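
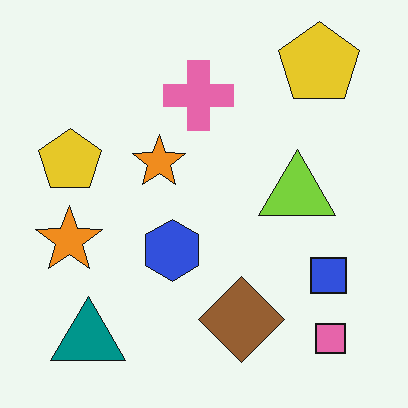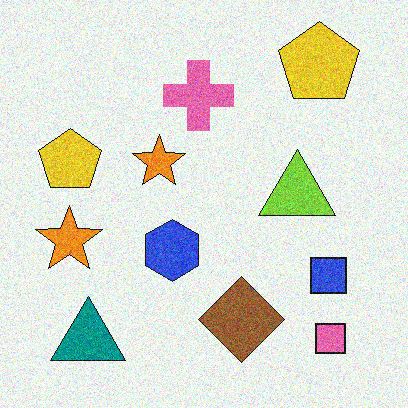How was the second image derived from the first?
The image was degraded with visible gaussian noise.

Random speckle covers the whole image, including the flat background.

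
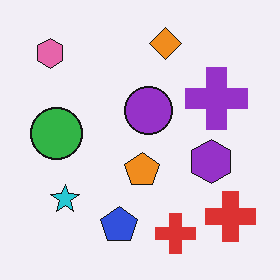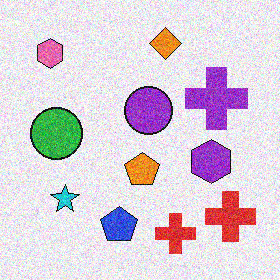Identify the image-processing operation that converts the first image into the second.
This is the original image degraded with moderate additive noise.

Random speckle covers the whole image, including the flat background.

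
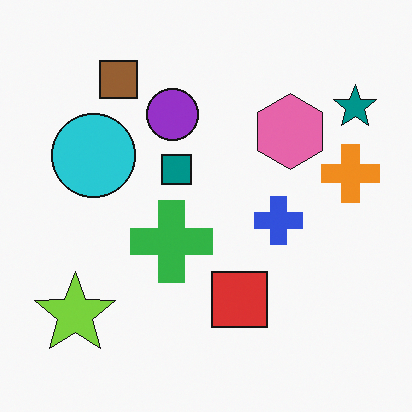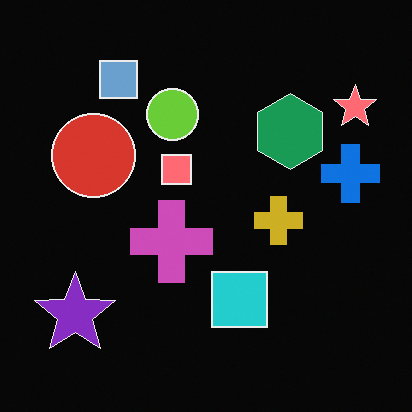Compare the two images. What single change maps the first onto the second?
It was color-inverted (negative).

The light background has become dark and every shape's color is its complement — a photographic negative.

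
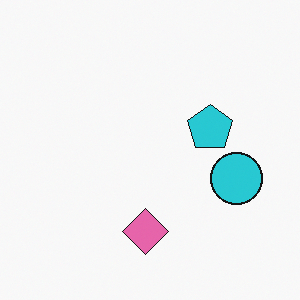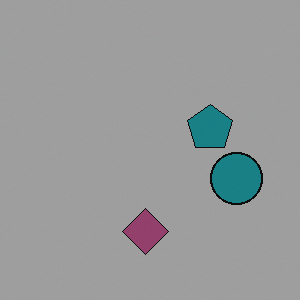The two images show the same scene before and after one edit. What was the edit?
The transformation is: darkened a lot.

Every pixel — background and shapes alike — is uniformly darkened.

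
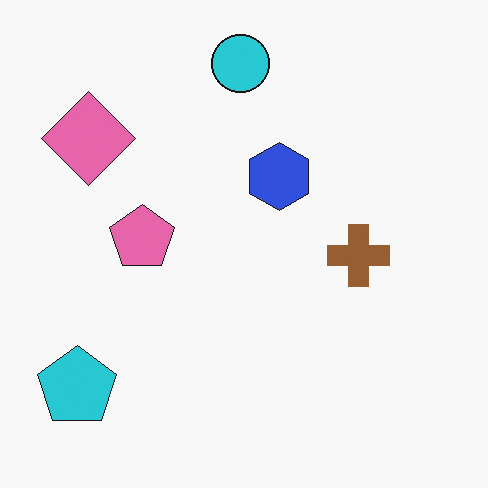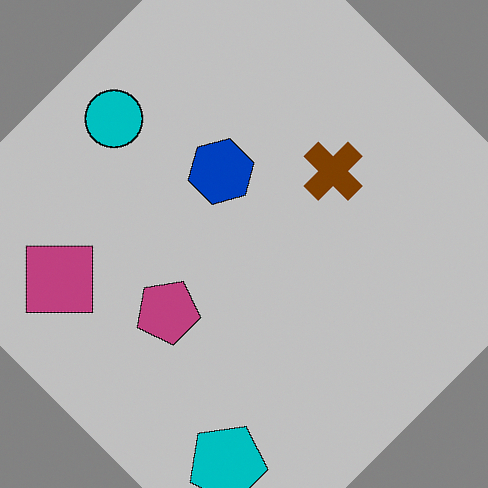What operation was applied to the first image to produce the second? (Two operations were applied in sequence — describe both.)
It was aggressively posterized, then rotated counter-clockwise by a large amount — several tens of degrees.

Each flat color has snapped to a coarser quantized level — most visibly, the near-white background has dropped to a flat grey. Every shape is tilted by the same angle and the image corners show triangular fill wedges — a whole-image rotation by a non-right angle.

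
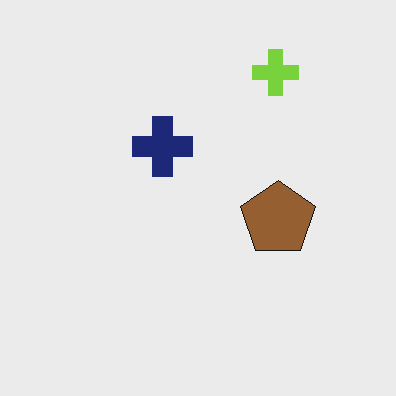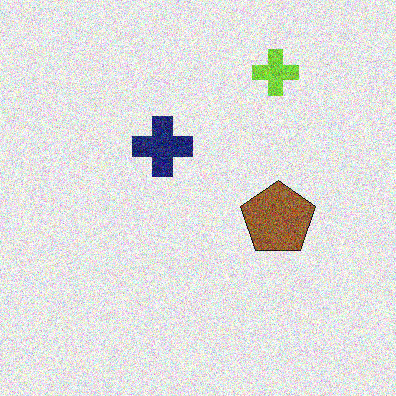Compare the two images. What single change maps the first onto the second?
Degraded with heavy additive noise.

Random speckle covers the whole image, including the flat background.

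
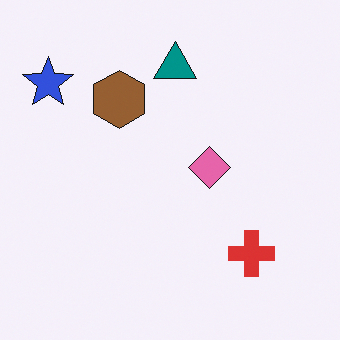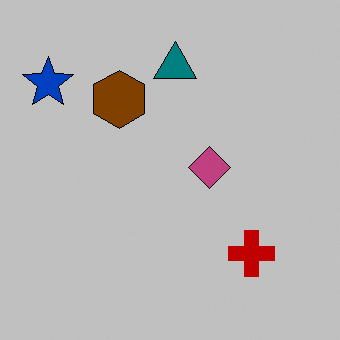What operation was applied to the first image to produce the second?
The second image is the first heavily posterized to just a handful of flat colors.

Each flat color has snapped to a coarser quantized level — most visibly, the near-white background has dropped to a flat grey.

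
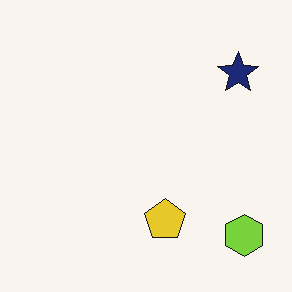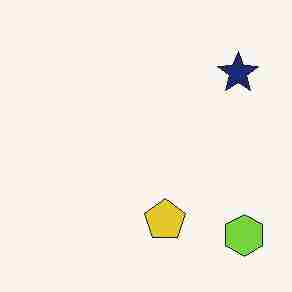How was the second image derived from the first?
The transformation is: degraded with heavy JPEG compression.

Blocky 8×8 compression artifacts appear around shape edges and the flat background shows ringing — characteristic JPEG degradation.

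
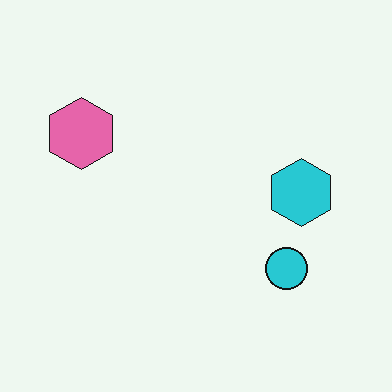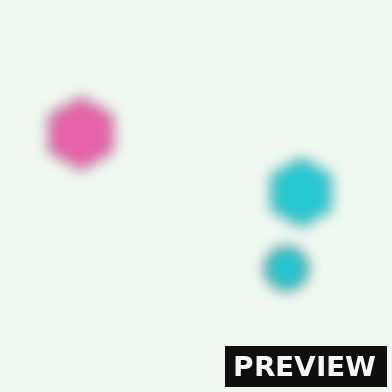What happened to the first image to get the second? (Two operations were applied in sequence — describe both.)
It was strongly gaussian-blurred, then watermarked with the text "PREVIEW" in the lower-right corner.

Shape edges and outlines are uniformly softened across the whole image. A dark label reading "PREVIEW" appears in the lower-right corner.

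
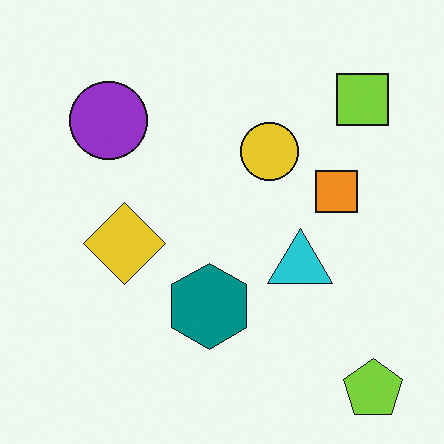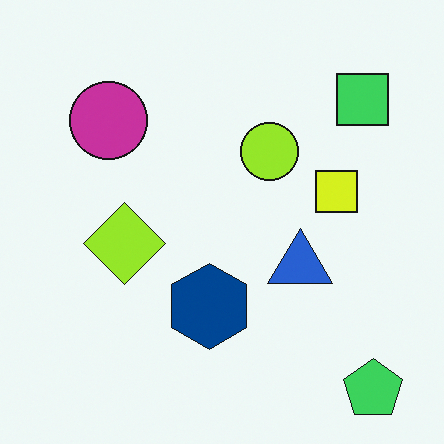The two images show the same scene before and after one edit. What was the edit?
The transformation is: hue-shifted slightly.

Every shape's color has rotated by the same amount around the hue wheel — a uniform hue shift.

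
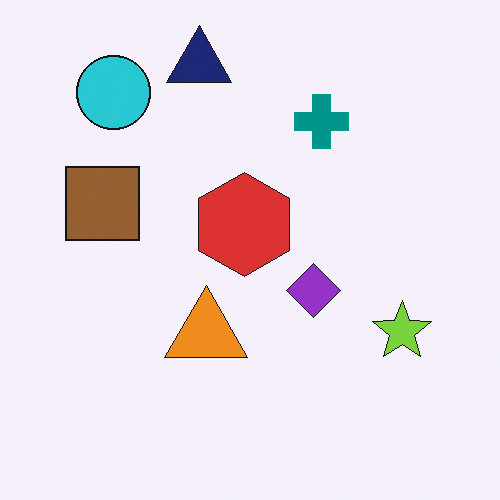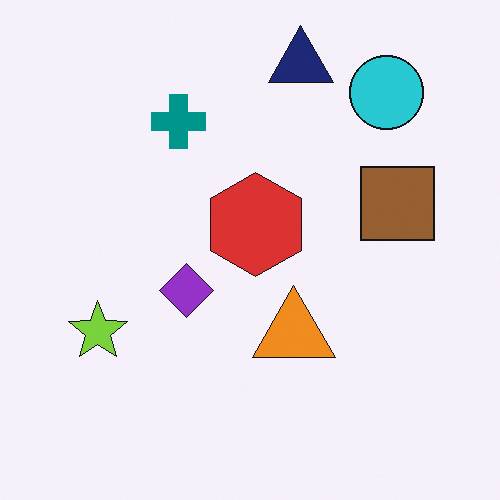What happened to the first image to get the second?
This is the original image flipped horizontally (left ↔ right).

The lime star is in the right of the first image and the left of the second — shapes on opposite sides of the vertical midline have swapped in a mirror flip.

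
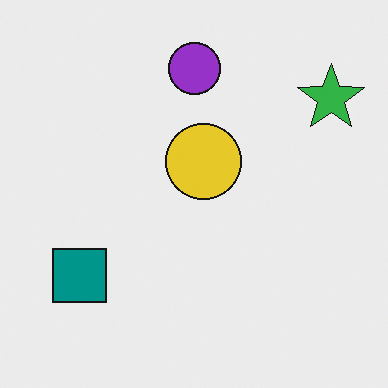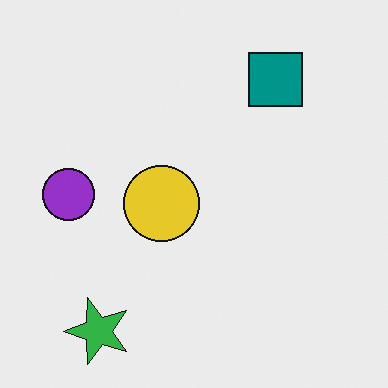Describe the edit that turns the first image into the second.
This is the original image transposed (reflected across the top-left ↔ bottom-right diagonal).

Shapes have swapped their row and column positions — what was in the top-right is now in the bottom-left — a diagonal reflection.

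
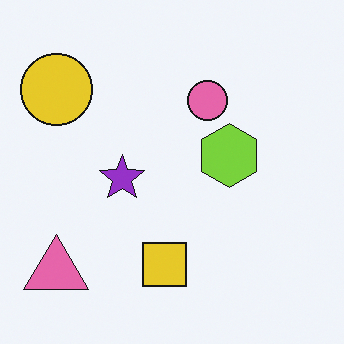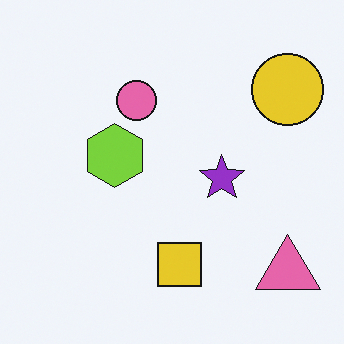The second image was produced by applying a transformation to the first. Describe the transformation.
The image was flipped horizontally (left ↔ right).

The yellow circle is in the top-left of the first image and the top-right of the second — shapes on opposite sides of the vertical midline have swapped in a mirror flip.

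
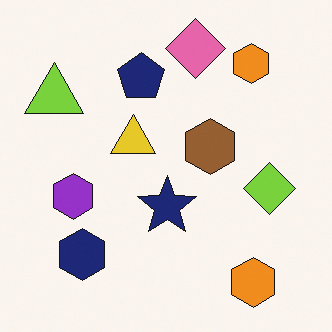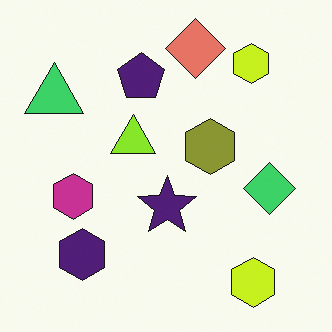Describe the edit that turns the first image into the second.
The transformation is: hue-shifted by a small amount.

Every shape's color has rotated by the same amount around the hue wheel — a uniform hue shift.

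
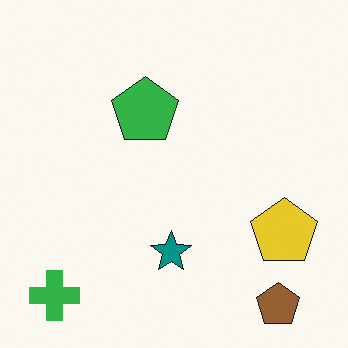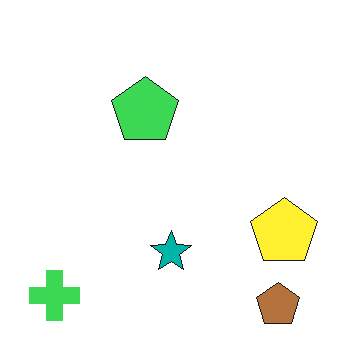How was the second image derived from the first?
The second image is the first slightly brightened.

Every pixel — background and shapes alike — is uniformly brightened.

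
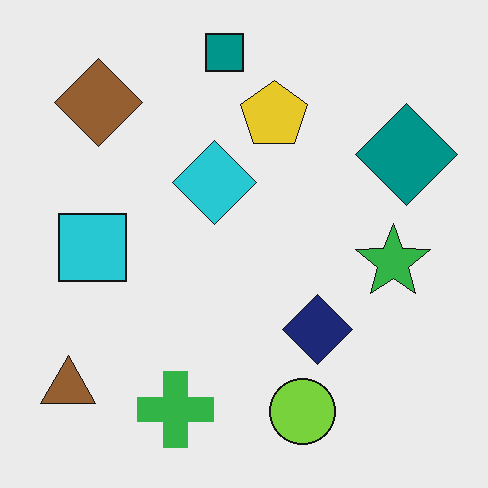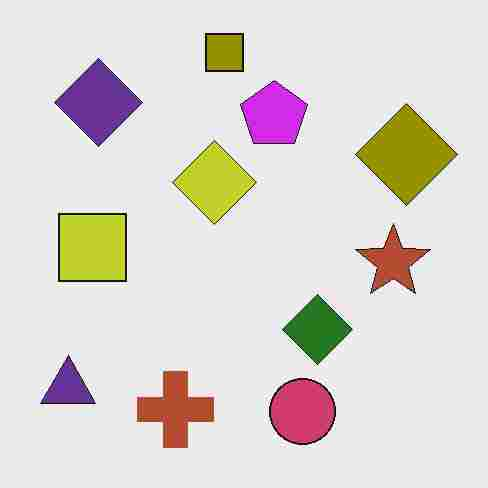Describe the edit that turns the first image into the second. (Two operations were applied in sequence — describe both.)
This is the original image hue-shifted through roughly half the color wheel, then degraded with heavy JPEG compression.

Every shape's color has rotated by the same amount around the hue wheel — a uniform hue shift. Blocky 8×8 compression artifacts appear around shape edges and the flat background shows ringing — characteristic JPEG degradation.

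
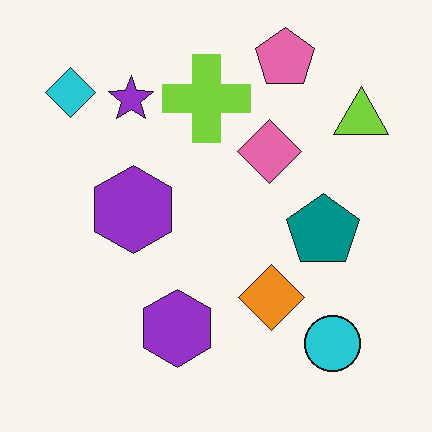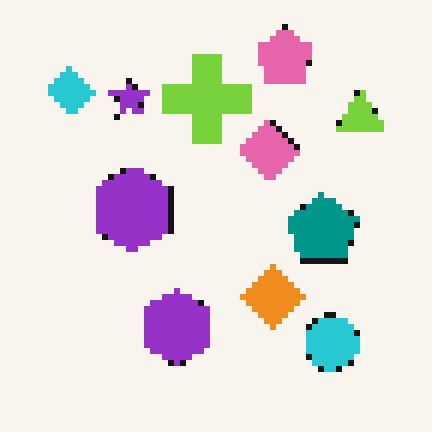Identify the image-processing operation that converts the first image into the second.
The transformation is: moderately pixelated.

Shapes are reduced to large square blocks; fine edges and outlines are lost — a downscale-then-upscale (mosaic) effect.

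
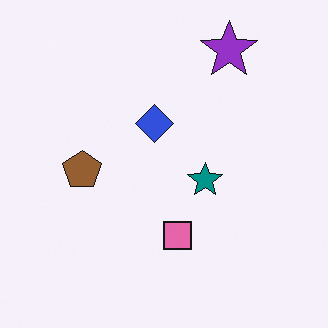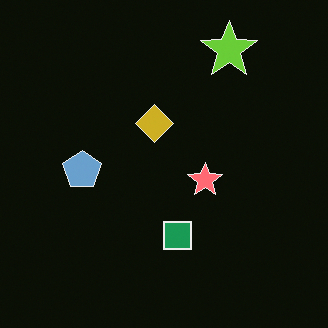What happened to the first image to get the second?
Color-inverted (negative).

The light background has become dark and every shape's color is its complement — a photographic negative.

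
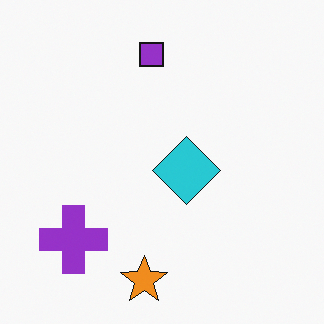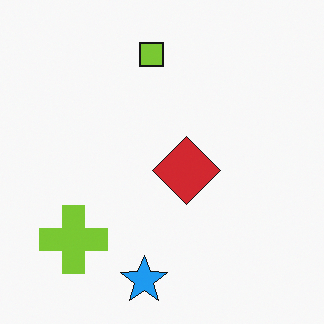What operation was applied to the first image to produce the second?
The transformation is: hue-shifted through roughly half the color wheel.

Every shape's color has rotated by the same amount around the hue wheel — a uniform hue shift.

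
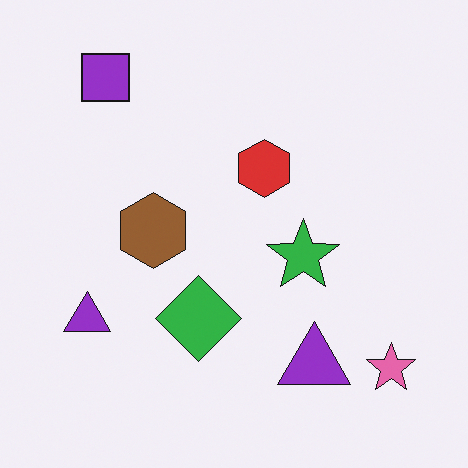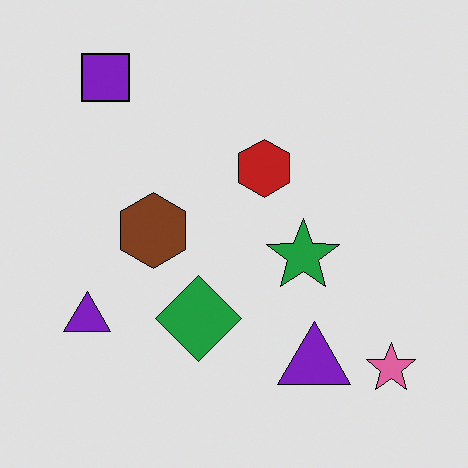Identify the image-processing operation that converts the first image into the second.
The transformation is: posterized to a reduced palette.

Each flat color has snapped to a coarser quantized level — most visibly, the near-white background has dropped to a flat grey.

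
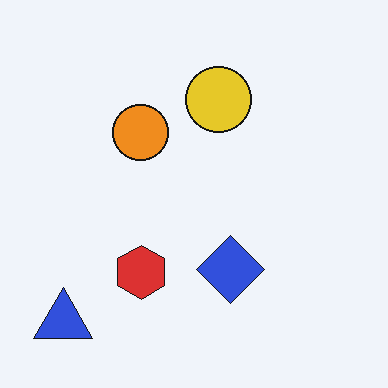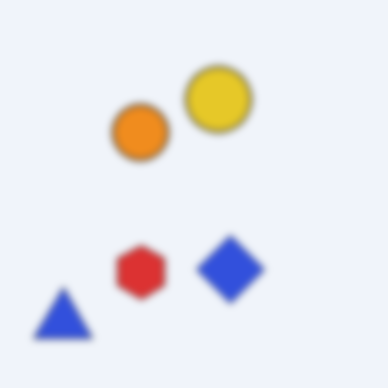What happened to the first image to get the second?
The second image is the first moderately blurred.

Shape edges and outlines are uniformly softened across the whole image.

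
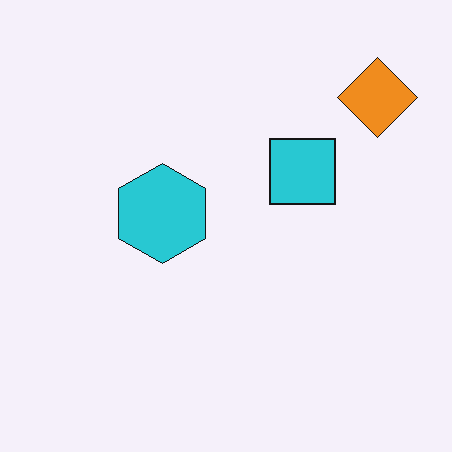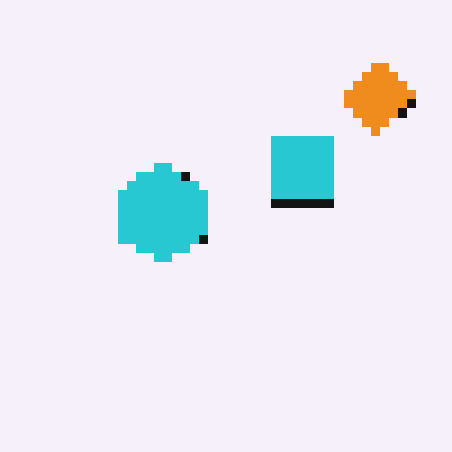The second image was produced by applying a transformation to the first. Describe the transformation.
Coarsely pixelated.

Shapes are reduced to large square blocks; fine edges and outlines are lost — a downscale-then-upscale (mosaic) effect.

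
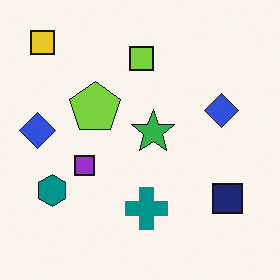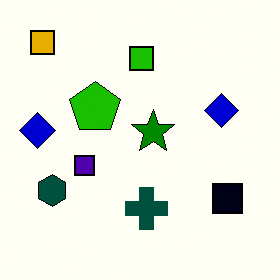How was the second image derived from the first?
It was given much higher contrast.

Tones are pushed away from mid-grey across the whole image — a global contrast change.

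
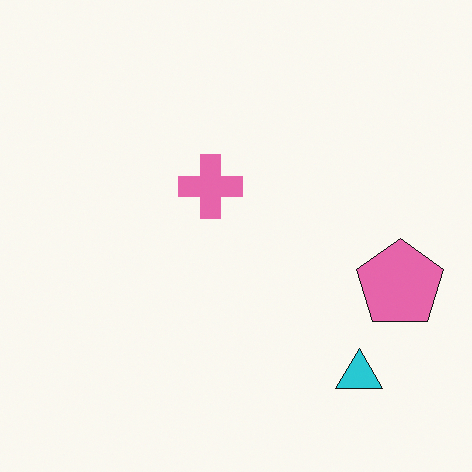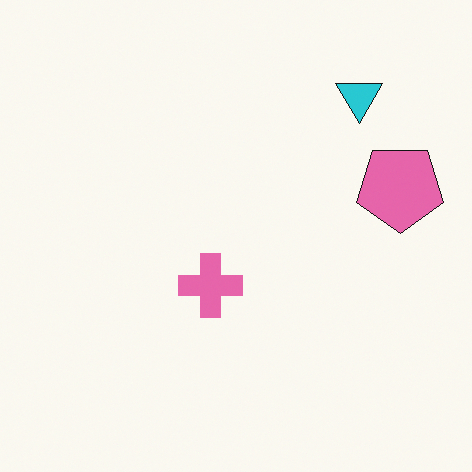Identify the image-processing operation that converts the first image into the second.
Flipped vertically (top ↔ bottom).

The cyan triangle is in the bottom-right of the first image and the top-right of the second — shapes on opposite sides of the horizontal midline have swapped in a mirror flip.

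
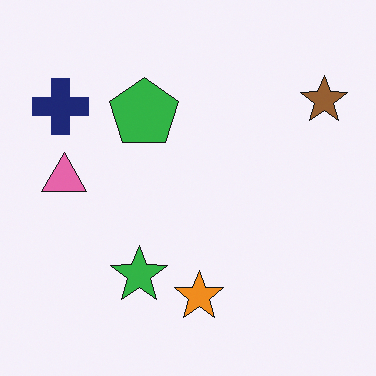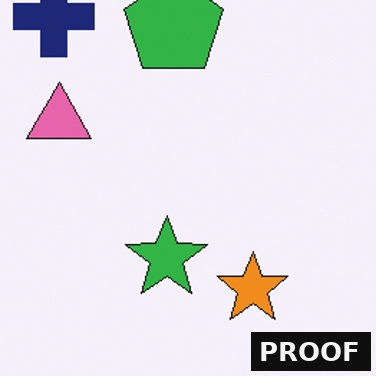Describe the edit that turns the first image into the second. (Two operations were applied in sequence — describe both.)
Cropped slightly and scaled back up, then watermarked with the text "PROOF" in the lower-right corner.

The visible shapes are larger and the field of view is narrower; shapes near the original edges may be partly or wholly outside the frame — a crop-and-rescale. A dark label reading "PROOF" appears in the lower-right corner.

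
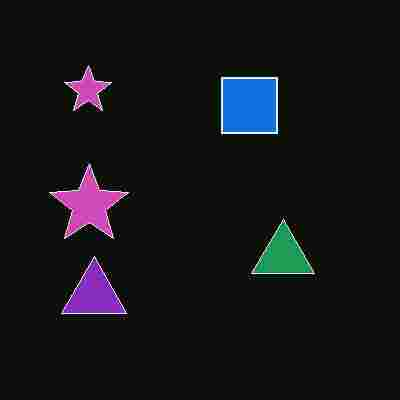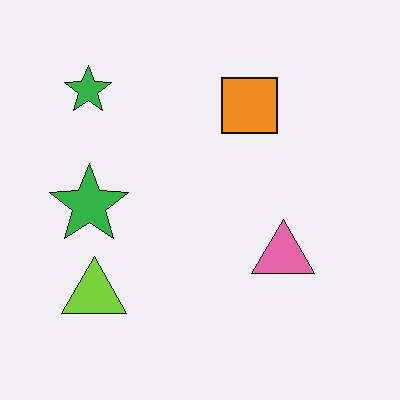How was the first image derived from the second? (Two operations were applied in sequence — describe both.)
It was heavily JPEG-compressed with obvious blocking artifacts, then color-inverted (negative).

Blocky 8×8 compression artifacts appear around shape edges and the flat background shows ringing — characteristic JPEG degradation. The light background has become dark and every shape's color is its complement — a photographic negative.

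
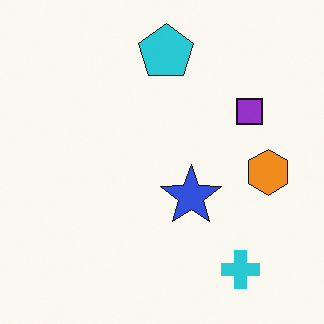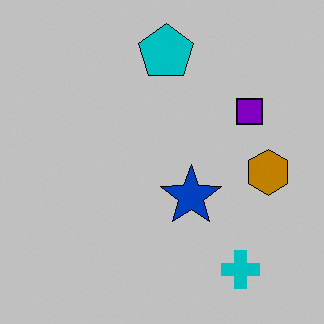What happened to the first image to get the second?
Aggressively posterized.

Each flat color has snapped to a coarser quantized level — most visibly, the near-white background has dropped to a flat grey.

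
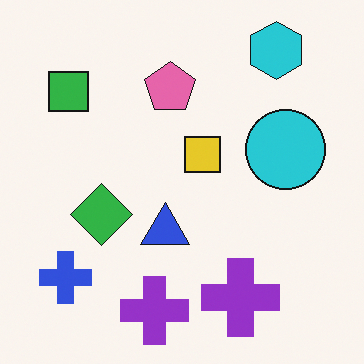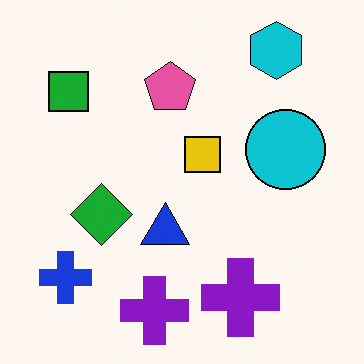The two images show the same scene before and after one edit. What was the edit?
This is the original image given slightly increased contrast.

Tones are pushed away from mid-grey across the whole image — a global contrast change.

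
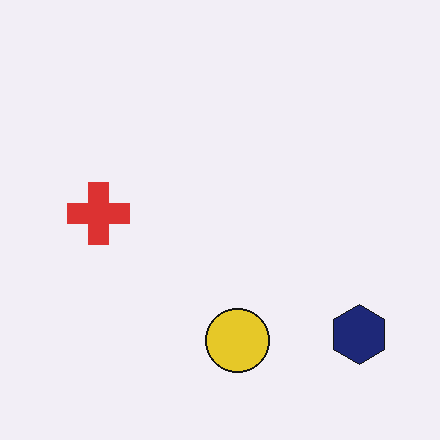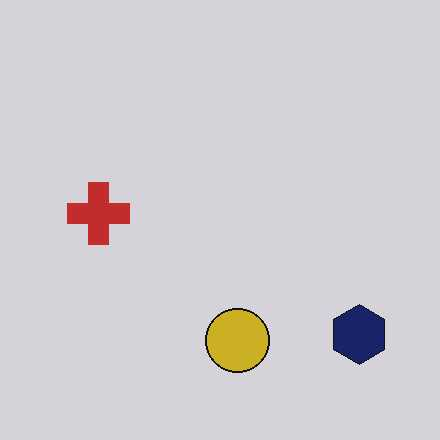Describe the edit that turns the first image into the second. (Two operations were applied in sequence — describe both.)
The image was darkened a little, then given moderate JPEG compression.

Every pixel — background and shapes alike — is uniformly darkened. Blocky 8×8 compression artifacts appear around shape edges and the flat background shows ringing — characteristic JPEG degradation.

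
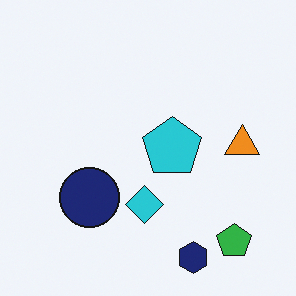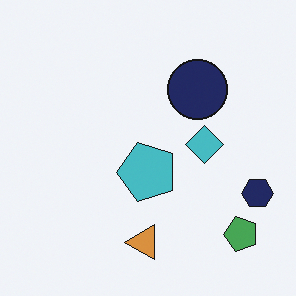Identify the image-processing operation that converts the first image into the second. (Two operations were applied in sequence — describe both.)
It was slightly desaturated, then transposed (reflected across the top-left ↔ bottom-right diagonal).

All colors are more muted and greyish — a global saturation change. Shapes have swapped their row and column positions — what was in the top-right is now in the bottom-left — a diagonal reflection.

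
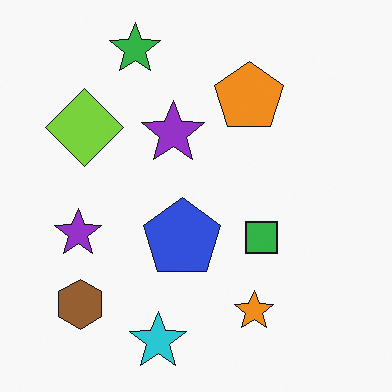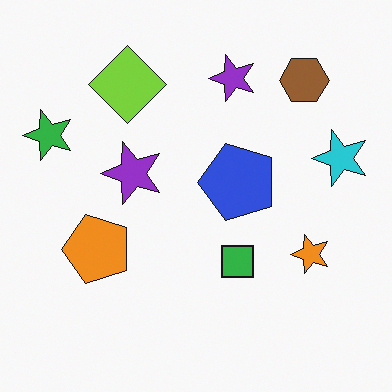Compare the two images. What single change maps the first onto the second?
Transposed (reflected across the top-left ↔ bottom-right diagonal).

Shapes have swapped their row and column positions — what was in the top-right is now in the bottom-left — a diagonal reflection.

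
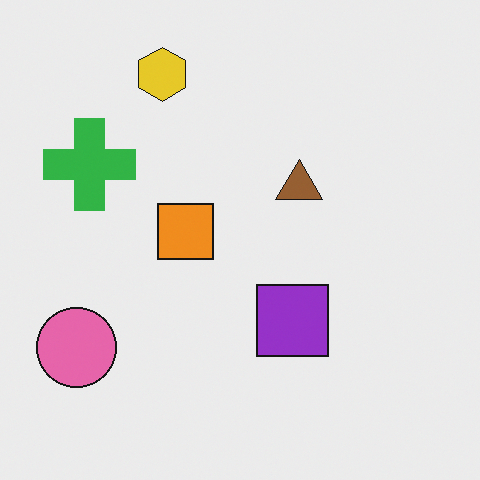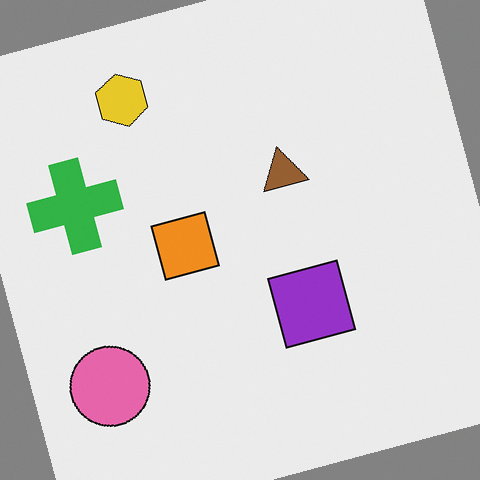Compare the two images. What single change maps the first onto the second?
It was rotated counter-clockwise by a clearly visible amount.

Every shape is tilted by the same angle and the image corners show triangular fill wedges — a whole-image rotation by a non-right angle.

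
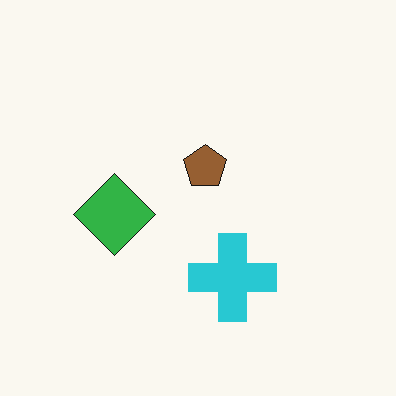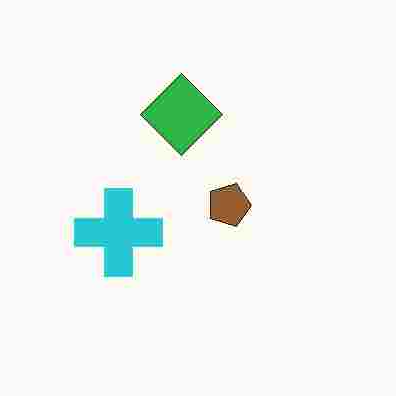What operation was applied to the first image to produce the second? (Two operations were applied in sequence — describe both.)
The transformation is: degraded with heavy JPEG compression, then rotated 90° clockwise.

Blocky 8×8 compression artifacts appear around shape edges and the flat background shows ringing — characteristic JPEG degradation. The cyan cross sits in the bottom of the first image and the left of the second — consistent with a whole-image 90° clockwise rotation.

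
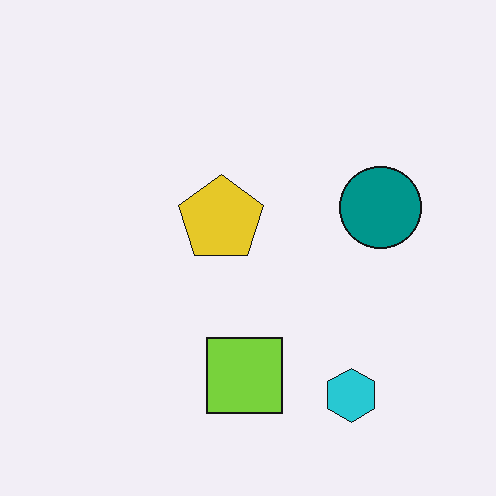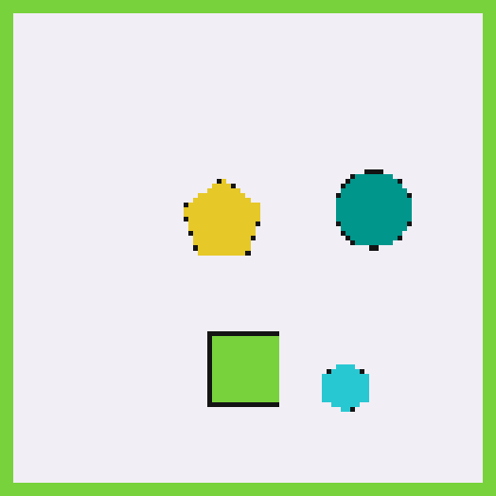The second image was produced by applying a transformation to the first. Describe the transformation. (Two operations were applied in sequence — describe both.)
Mildly pixelated, then framed with a lime border.

Shapes are reduced to large square blocks; fine edges and outlines are lost — a downscale-then-upscale (mosaic) effect. A solid lime frame runs around the edge of the second image, with the content slightly shrunk inside it.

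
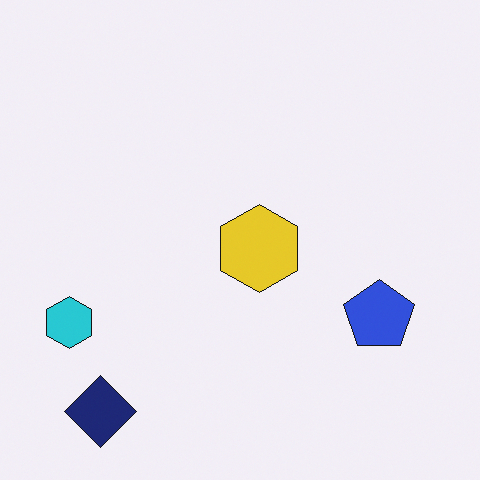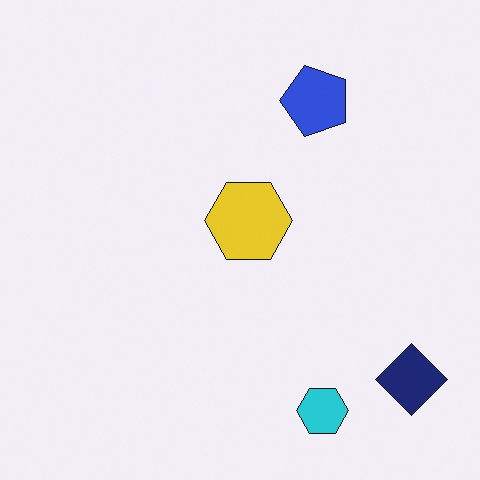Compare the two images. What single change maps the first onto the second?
This is the original image rotated 90° counter-clockwise.

The navy diamond sits in the bottom-left of the first image and the bottom-right of the second — consistent with a whole-image 90° counter-clockwise rotation.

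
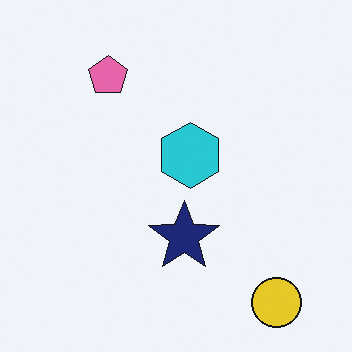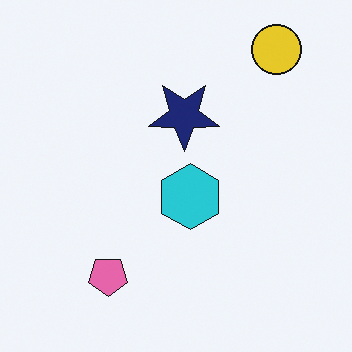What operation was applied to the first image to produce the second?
Flipped vertically (top ↔ bottom).

The yellow circle is in the bottom-right of the first image and the top-right of the second — shapes on opposite sides of the horizontal midline have swapped in a mirror flip.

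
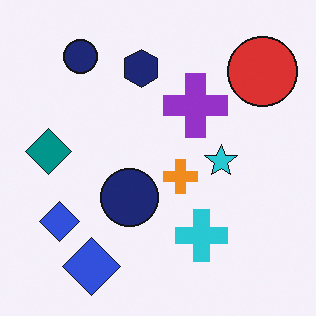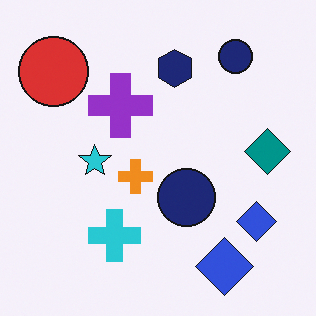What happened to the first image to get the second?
This is the original image flipped horizontally (left ↔ right).

The teal diamond is in the left of the first image and the right of the second — shapes on opposite sides of the vertical midline have swapped in a mirror flip.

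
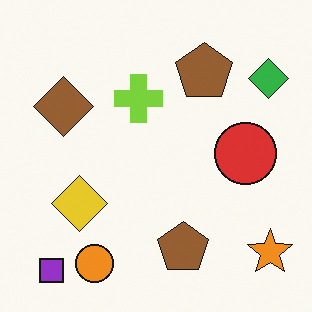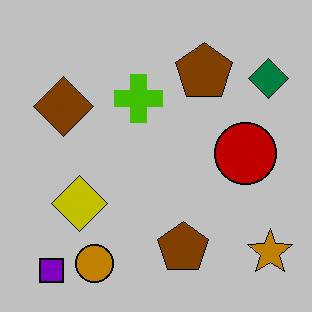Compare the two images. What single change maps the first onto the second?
The transformation is: aggressively posterized.

Each flat color has snapped to a coarser quantized level — most visibly, the near-white background has dropped to a flat grey.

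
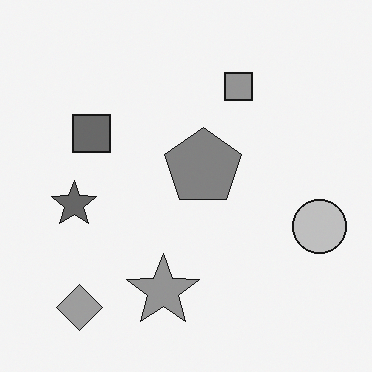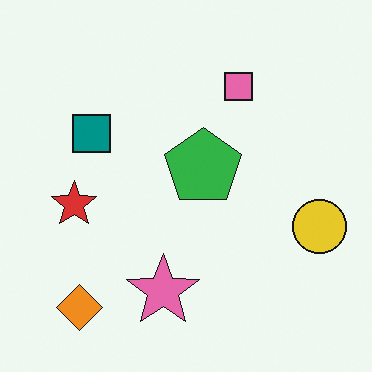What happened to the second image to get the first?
The image was converted to grayscale.

All color is removed — every shape is now a shade of grey.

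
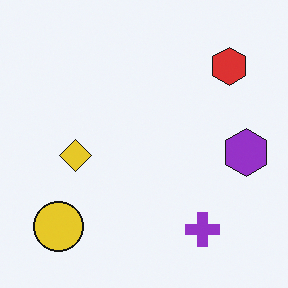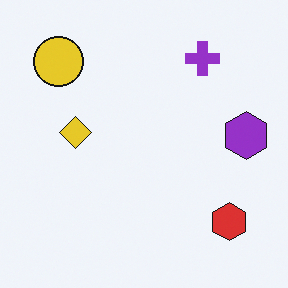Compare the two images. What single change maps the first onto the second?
The image was flipped vertically (top ↔ bottom).

The purple cross is in the bottom-right of the first image and the top-right of the second — shapes on opposite sides of the horizontal midline have swapped in a mirror flip.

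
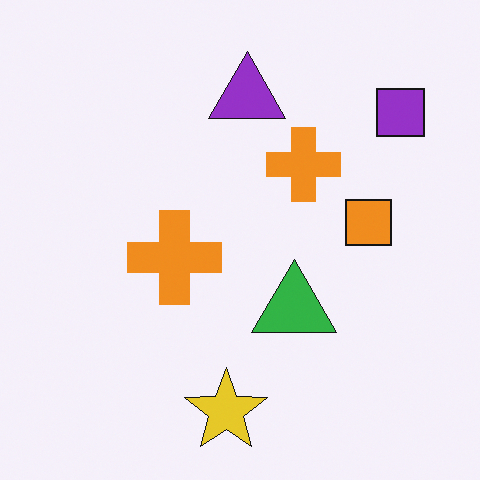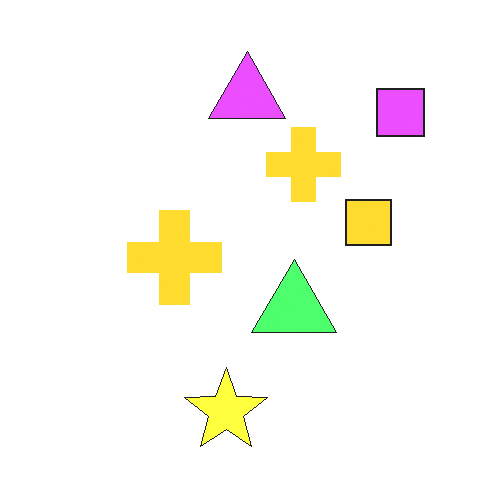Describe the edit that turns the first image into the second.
This is the original image noticeably brightened.

Every pixel — background and shapes alike — is uniformly brightened.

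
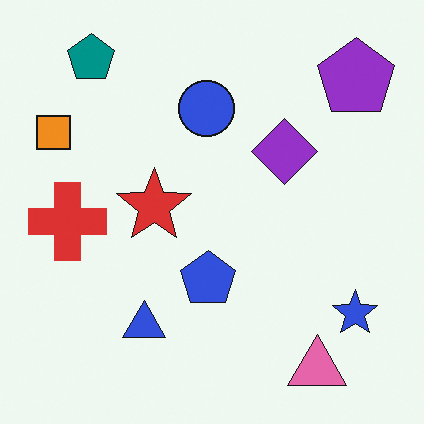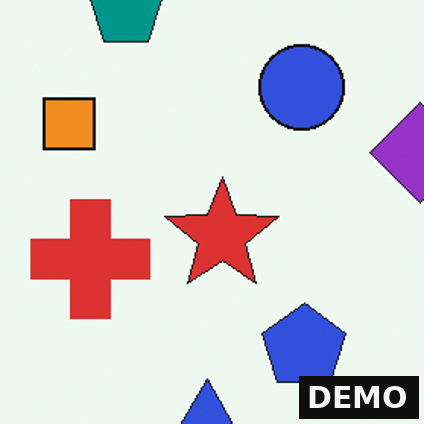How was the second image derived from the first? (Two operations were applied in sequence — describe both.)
The second image is the first cropped to a modestly smaller region and rescaled, then watermarked with the text "DEMO" in the lower-right corner.

The visible shapes are larger and the field of view is narrower; shapes near the original edges may be partly or wholly outside the frame — a crop-and-rescale. A dark label reading "DEMO" appears in the lower-right corner.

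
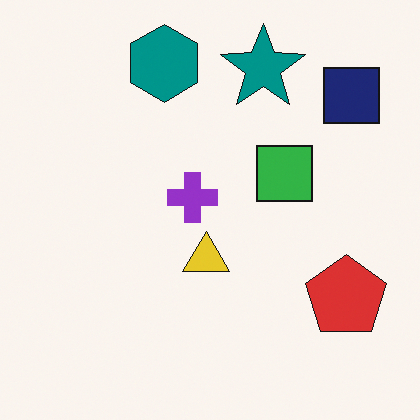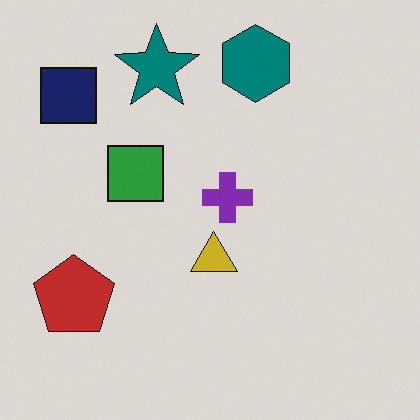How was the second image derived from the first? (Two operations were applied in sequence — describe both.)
This is the original image flipped horizontally (left ↔ right), then darkened a little.

The navy square is in the top-right of the first image and the top-left of the second — shapes on opposite sides of the vertical midline have swapped in a mirror flip. Every pixel — background and shapes alike — is uniformly darkened.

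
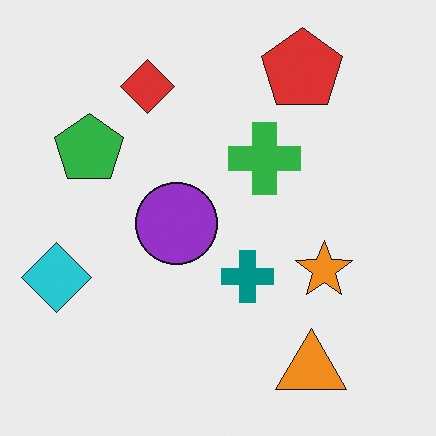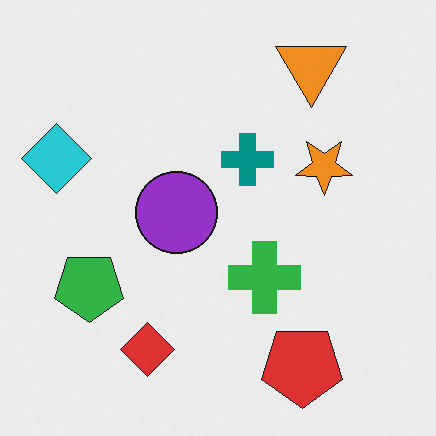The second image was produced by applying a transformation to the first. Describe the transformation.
The second image is the first flipped vertically (top ↔ bottom).

The orange triangle is in the bottom-right of the first image and the top-right of the second — shapes on opposite sides of the horizontal midline have swapped in a mirror flip.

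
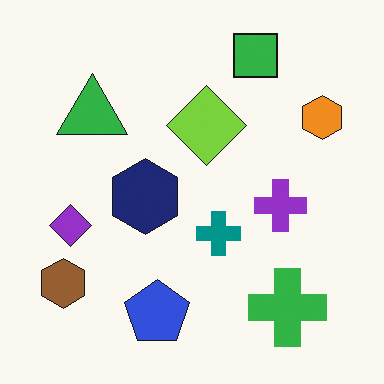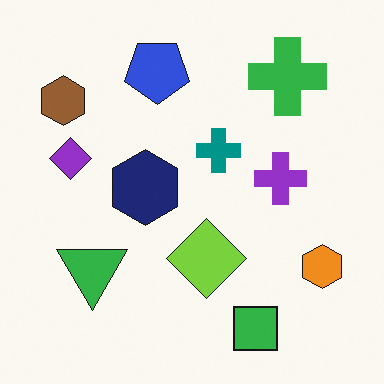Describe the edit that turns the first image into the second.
It was flipped vertically (top ↔ bottom).

The green square is in the top of the first image and the bottom of the second — shapes on opposite sides of the horizontal midline have swapped in a mirror flip.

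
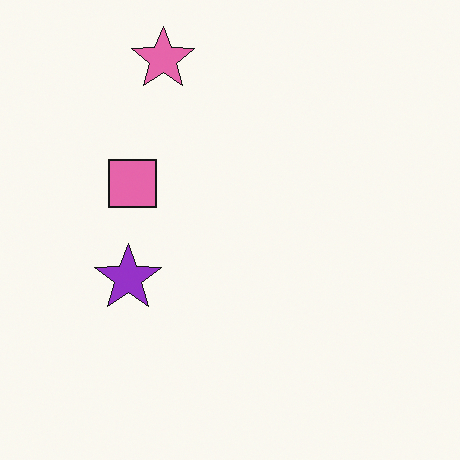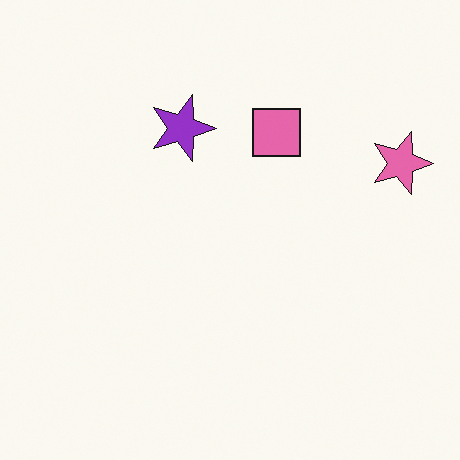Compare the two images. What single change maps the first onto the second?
It was rotated 90° clockwise.

The pink star sits in the top of the first image and the right of the second — consistent with a whole-image 90° clockwise rotation.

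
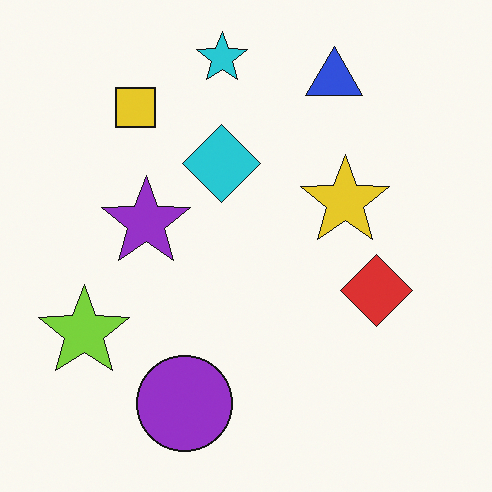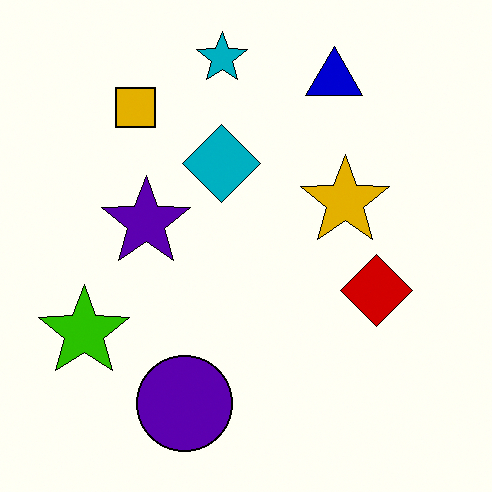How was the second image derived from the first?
The transformation is: boosted in contrast.

Tones are pushed away from mid-grey across the whole image — a global contrast change.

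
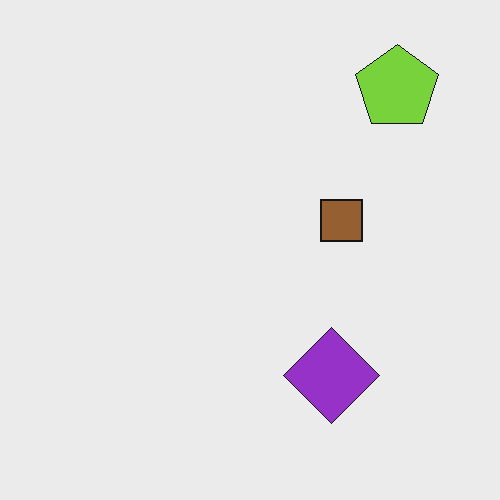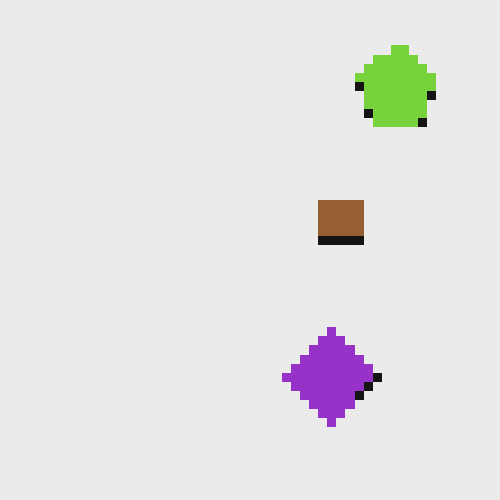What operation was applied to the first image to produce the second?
The second image is the first coarsely pixelated.

Shapes are reduced to large square blocks; fine edges and outlines are lost — a downscale-then-upscale (mosaic) effect.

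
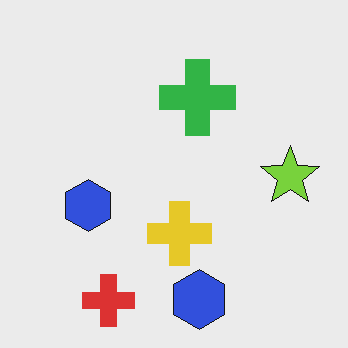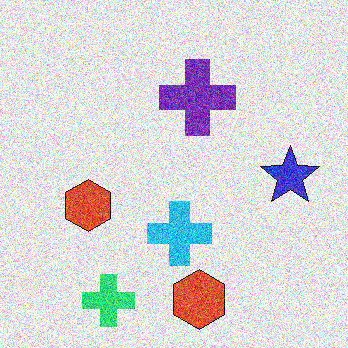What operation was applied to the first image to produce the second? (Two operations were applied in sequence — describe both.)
Hue-shifted by a moderate amount, then degraded with a thick layer of grain.

Every shape's color has rotated by the same amount around the hue wheel — a uniform hue shift. Random speckle covers the whole image, including the flat background.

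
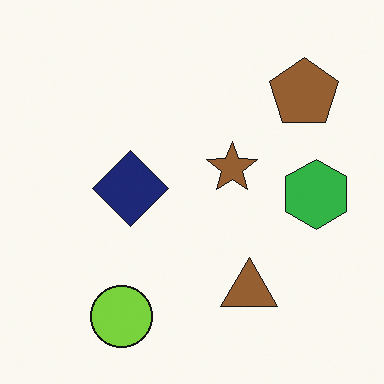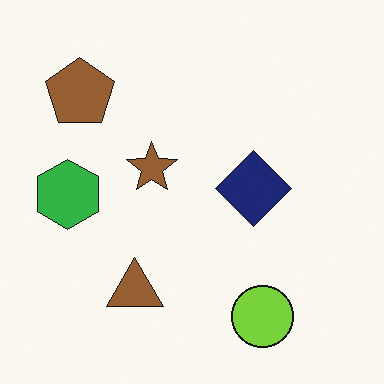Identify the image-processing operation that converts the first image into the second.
The second image is the first flipped horizontally (left ↔ right).

The green hexagon is in the right of the first image and the left of the second — shapes on opposite sides of the vertical midline have swapped in a mirror flip.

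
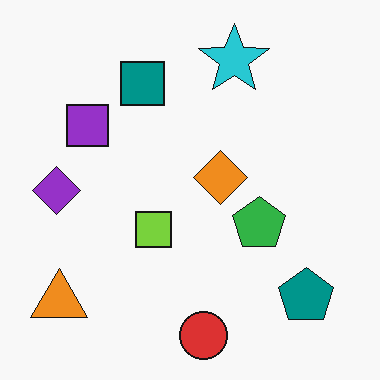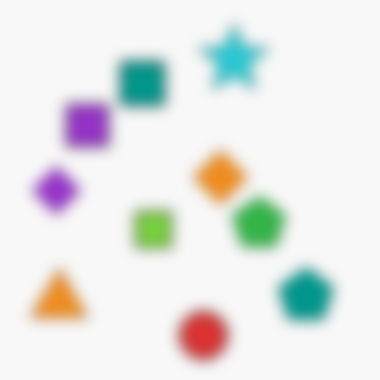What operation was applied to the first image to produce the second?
It was heavily blurred.

Shape edges and outlines are uniformly softened across the whole image.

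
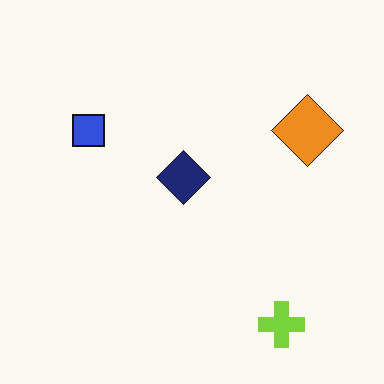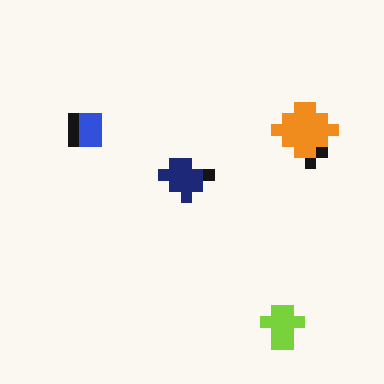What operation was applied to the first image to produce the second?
It was coarsely pixelated.

Shapes are reduced to large square blocks; fine edges and outlines are lost — a downscale-then-upscale (mosaic) effect.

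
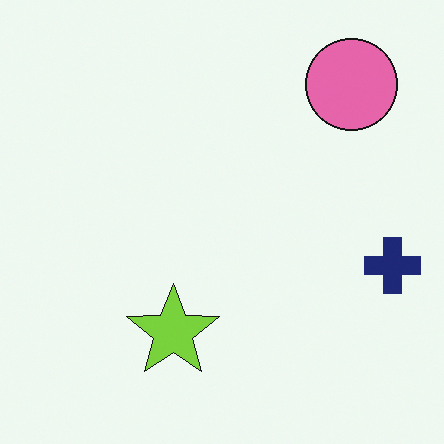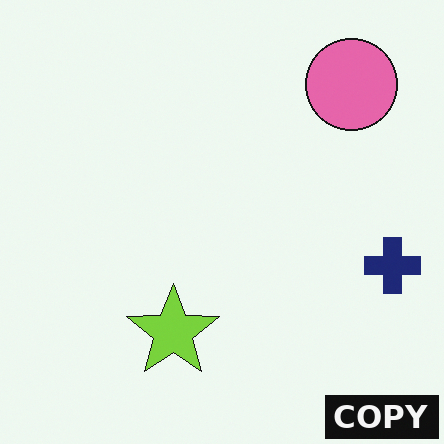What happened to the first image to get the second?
The transformation is: watermarked with the text "COPY" in the lower-right corner.

A dark label reading "COPY" appears in the lower-right corner.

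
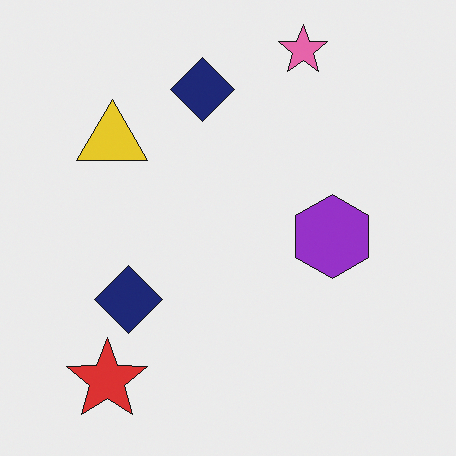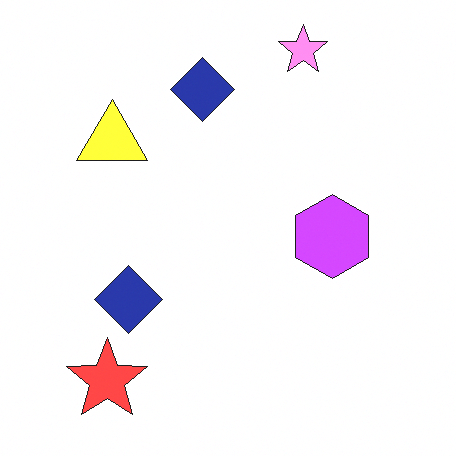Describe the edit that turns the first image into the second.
The image was brightened a lot.

Every pixel — background and shapes alike — is uniformly brightened.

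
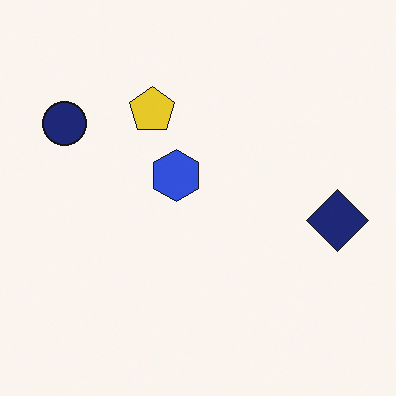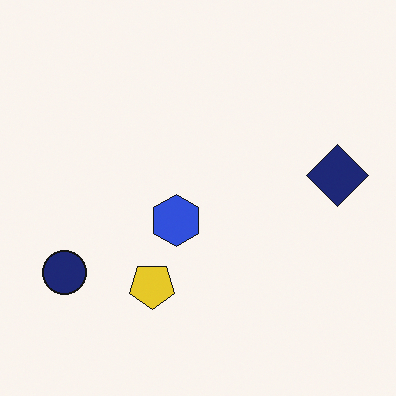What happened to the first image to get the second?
The second image is the first flipped vertically (top ↔ bottom).

The yellow pentagon is in the top of the first image and the bottom of the second — shapes on opposite sides of the horizontal midline have swapped in a mirror flip.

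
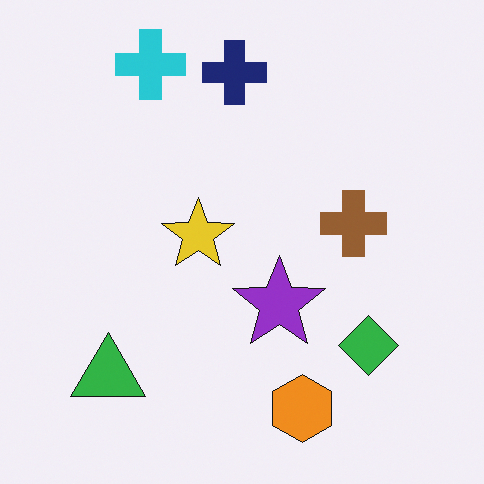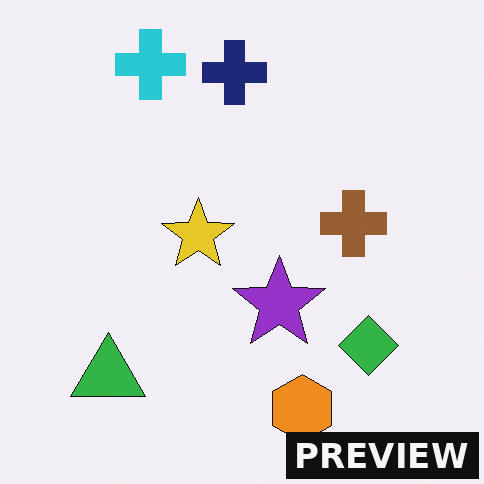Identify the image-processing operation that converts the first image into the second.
Watermarked with the text "PREVIEW" in the lower-right corner.

A dark label reading "PREVIEW" appears in the lower-right corner.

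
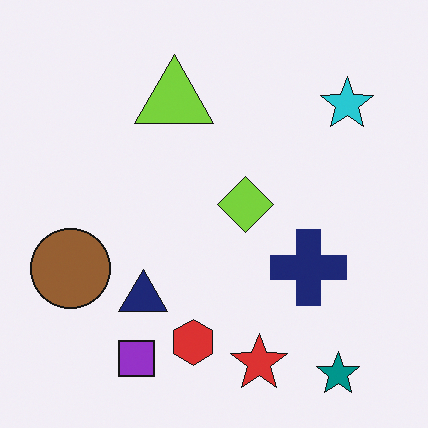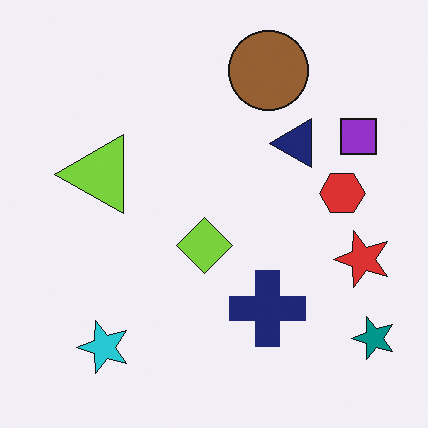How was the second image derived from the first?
It was transposed (reflected across the top-left ↔ bottom-right diagonal).

Shapes have swapped their row and column positions — what was in the top-right is now in the bottom-left — a diagonal reflection.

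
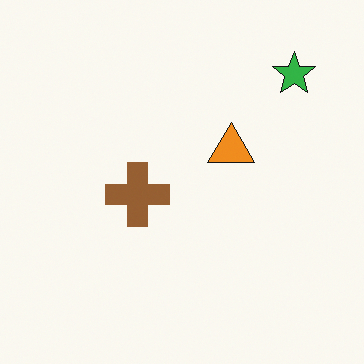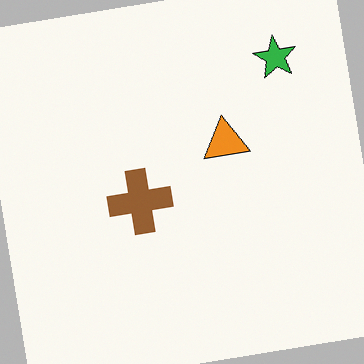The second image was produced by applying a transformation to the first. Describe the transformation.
The second image is the first rotated counter-clockwise by a small amount.

Every shape is tilted by the same angle and the image corners show triangular fill wedges — a whole-image rotation by a non-right angle.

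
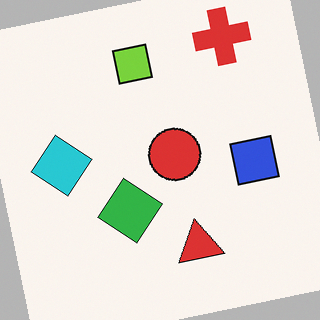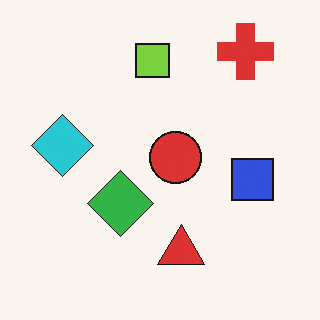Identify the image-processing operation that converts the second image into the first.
The first image is the second rotated counter-clockwise by a few degrees.

Every shape is tilted by the same angle and the image corners show triangular fill wedges — a whole-image rotation by a non-right angle.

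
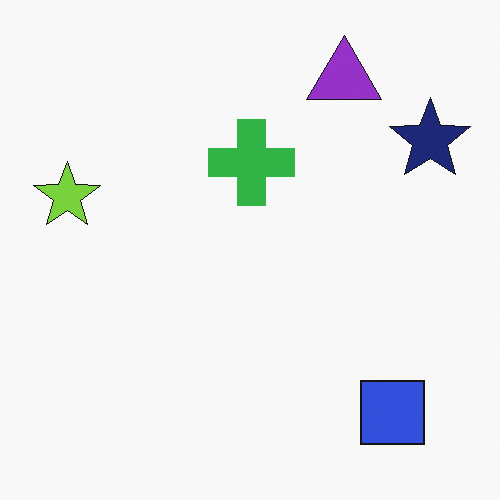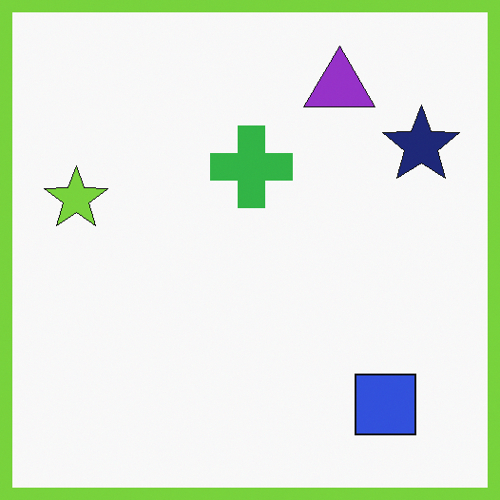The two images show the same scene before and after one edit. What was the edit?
It was framed with a lime border.

A solid lime frame runs around the edge of the second image, with the content slightly shrunk inside it.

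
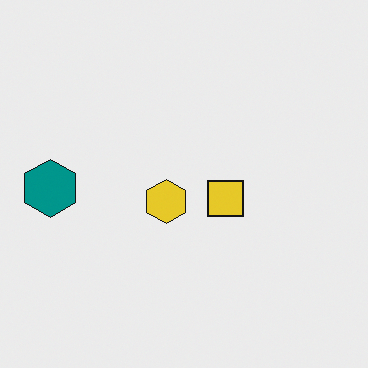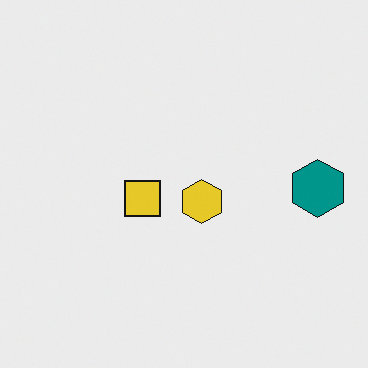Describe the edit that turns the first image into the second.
The second image is the first flipped horizontally (left ↔ right).

The teal hexagon is in the left of the first image and the right of the second — shapes on opposite sides of the vertical midline have swapped in a mirror flip.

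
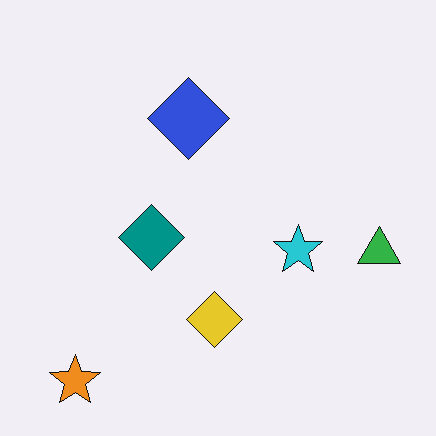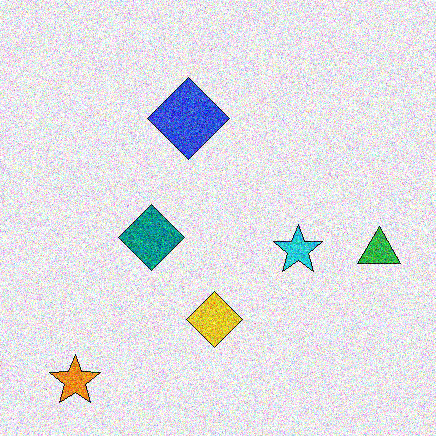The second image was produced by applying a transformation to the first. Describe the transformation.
Degraded with heavy additive noise.

Random speckle covers the whole image, including the flat background.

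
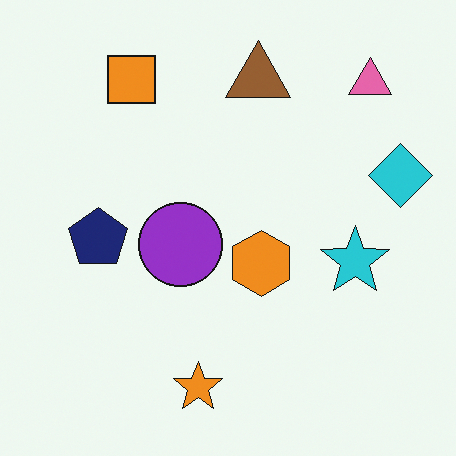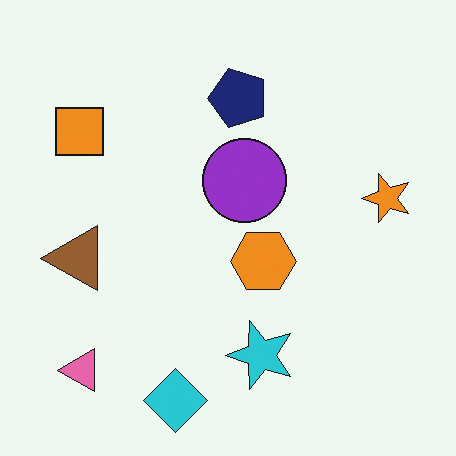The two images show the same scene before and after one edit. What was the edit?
The transformation is: transposed (reflected across the top-left ↔ bottom-right diagonal).

Shapes have swapped their row and column positions — what was in the top-right is now in the bottom-left — a diagonal reflection.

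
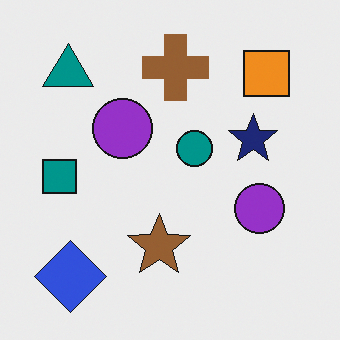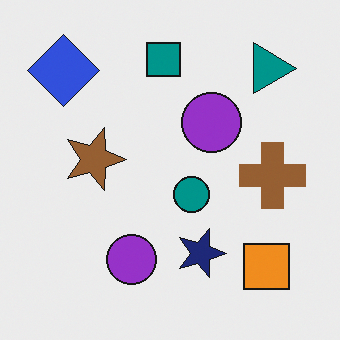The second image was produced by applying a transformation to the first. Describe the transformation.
This is the original image rotated 90° clockwise.

The blue diamond sits in the bottom-left of the first image and the top-left of the second — consistent with a whole-image 90° clockwise rotation.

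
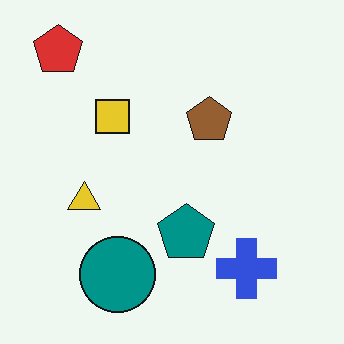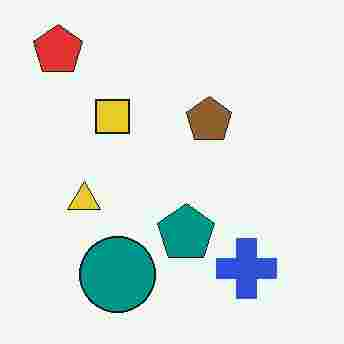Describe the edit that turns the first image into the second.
The transformation is: degraded with heavy JPEG compression.

Blocky 8×8 compression artifacts appear around shape edges and the flat background shows ringing — characteristic JPEG degradation.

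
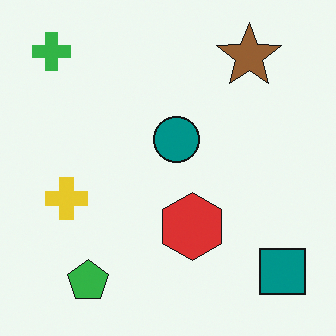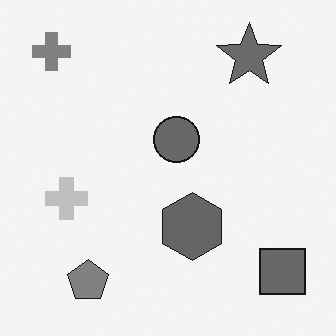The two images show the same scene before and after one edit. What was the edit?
It was converted to grayscale.

All color is removed — every shape is now a shade of grey.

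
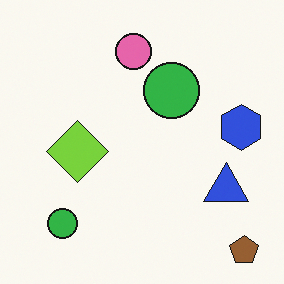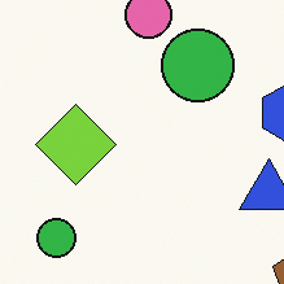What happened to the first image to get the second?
The image was cropped slightly and scaled back up.

The visible shapes are larger and the field of view is narrower; shapes near the original edges may be partly or wholly outside the frame — a crop-and-rescale.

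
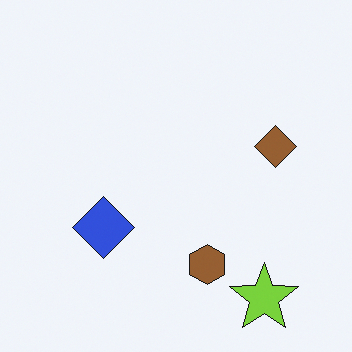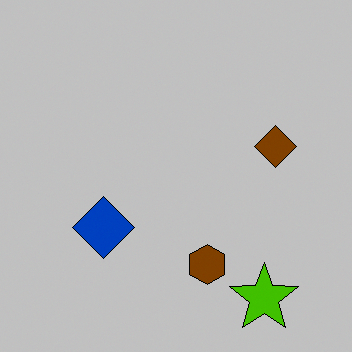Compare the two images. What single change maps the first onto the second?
The image was aggressively posterized.

Each flat color has snapped to a coarser quantized level — most visibly, the near-white background has dropped to a flat grey.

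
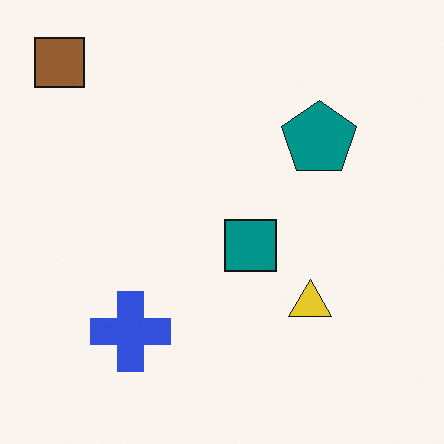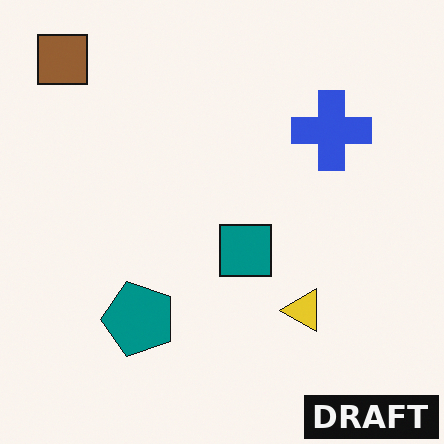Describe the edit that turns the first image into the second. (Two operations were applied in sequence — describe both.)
Transposed (reflected across the top-left ↔ bottom-right diagonal), then watermarked with the text "DRAFT" in the lower-right corner.

Shapes have swapped their row and column positions — what was in the top-right is now in the bottom-left — a diagonal reflection. A dark label reading "DRAFT" appears in the lower-right corner.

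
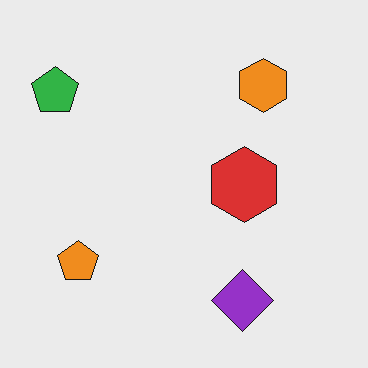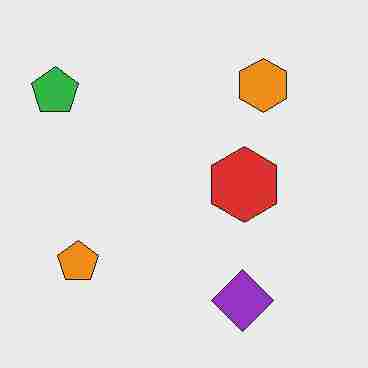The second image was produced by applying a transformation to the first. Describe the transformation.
This is the original image degraded with heavy JPEG compression.

Blocky 8×8 compression artifacts appear around shape edges and the flat background shows ringing — characteristic JPEG degradation.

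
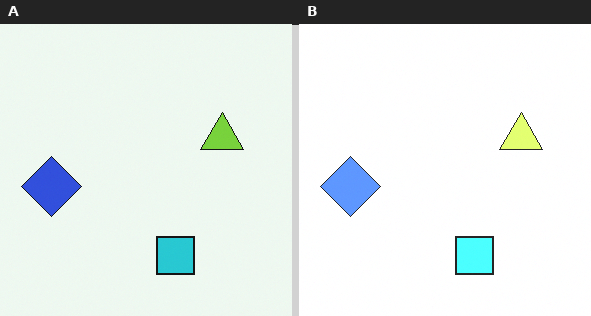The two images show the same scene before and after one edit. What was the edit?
The right (B) image is the left (A) noticeably brightened.

Every pixel — background and shapes alike — is uniformly brightened.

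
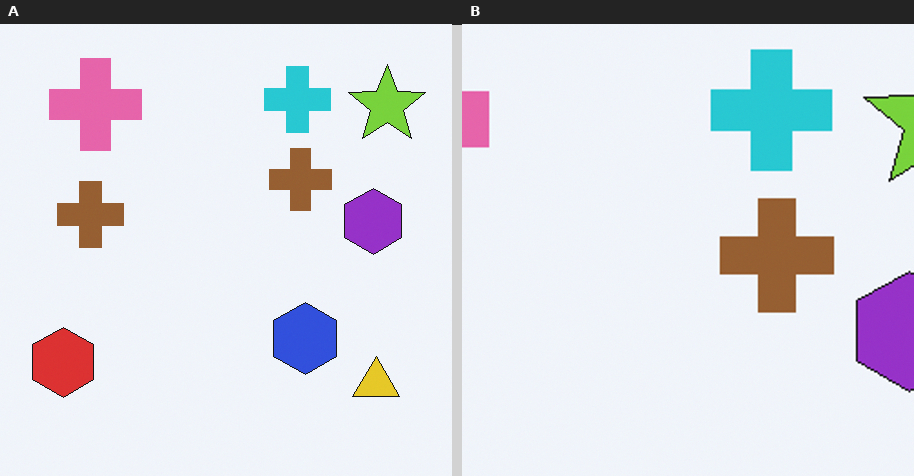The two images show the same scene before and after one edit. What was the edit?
The transformation is: cropped tightly and scaled back up.

The visible shapes are larger and the field of view is narrower; shapes near the original edges may be partly or wholly outside the frame — a crop-and-rescale.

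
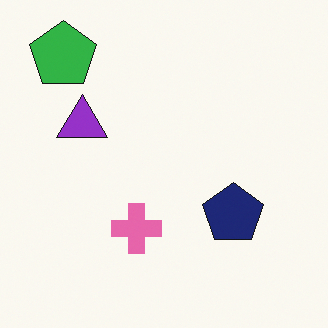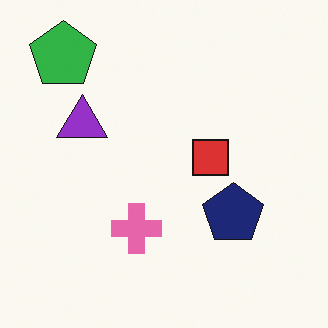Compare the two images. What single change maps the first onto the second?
The transformation is: overlaid with an additional red square.

A red square appears in the second image that is absent from the first.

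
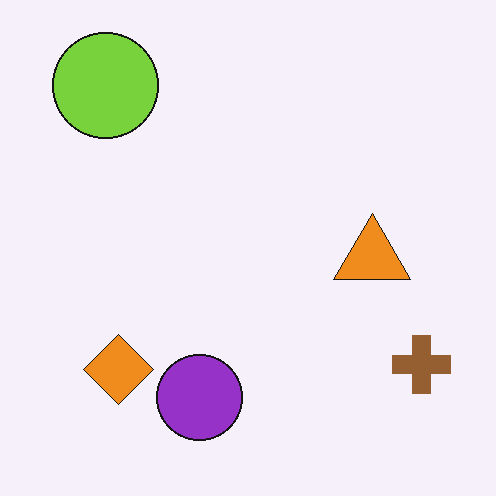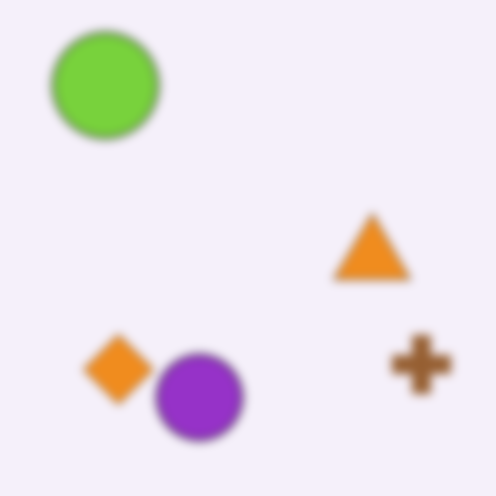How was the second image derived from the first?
The transformation is: moderately blurred.

Shape edges and outlines are uniformly softened across the whole image.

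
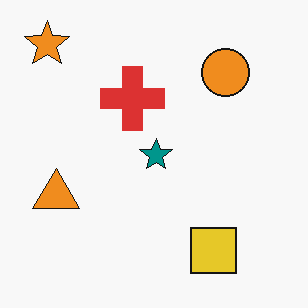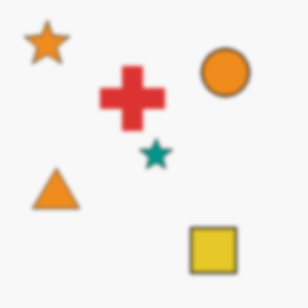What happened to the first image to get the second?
The transformation is: slightly softened.

Shape edges and outlines are uniformly softened across the whole image.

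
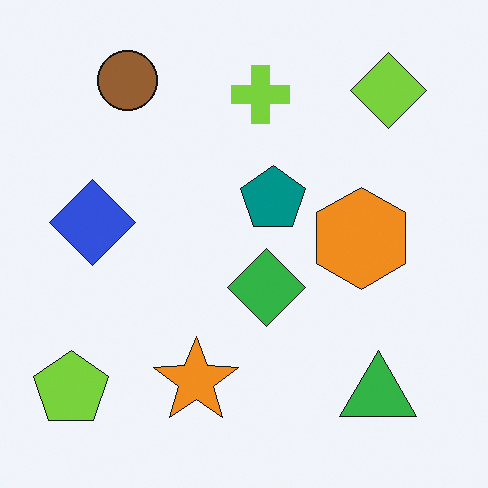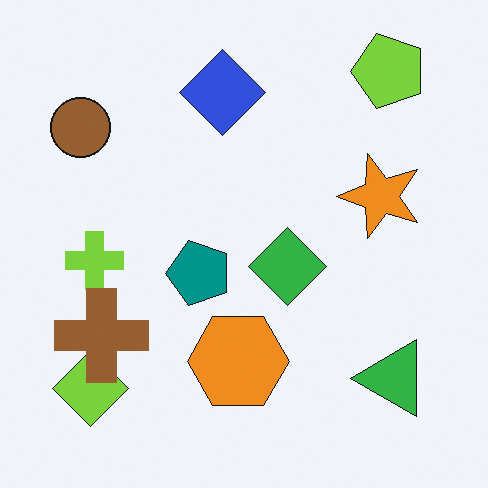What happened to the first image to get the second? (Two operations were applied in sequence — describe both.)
This is the original image transposed (reflected across the top-left ↔ bottom-right diagonal), then overlaid with an additional brown cross.

Shapes have swapped their row and column positions — what was in the top-right is now in the bottom-left — a diagonal reflection. A brown cross appears in the second image that is absent from the first.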